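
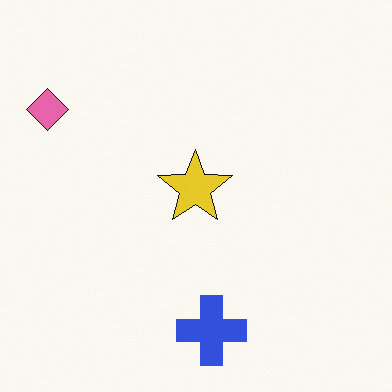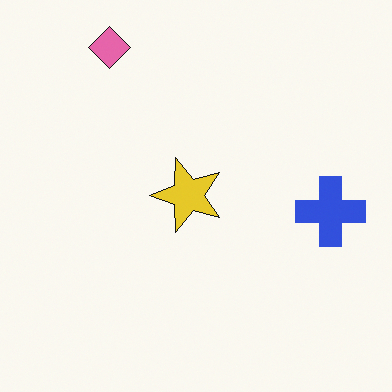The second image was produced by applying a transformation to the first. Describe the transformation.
The transformation is: transposed (reflected across the top-left ↔ bottom-right diagonal).

Shapes have swapped their row and column positions — what was in the top-right is now in the bottom-left — a diagonal reflection.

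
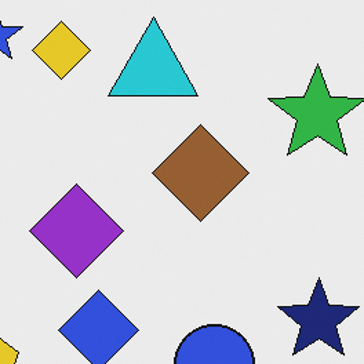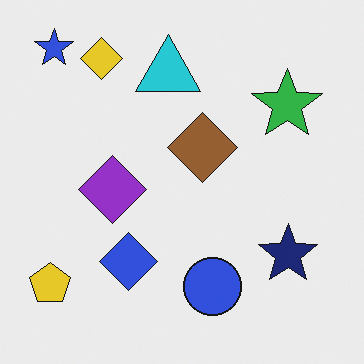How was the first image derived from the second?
Cropped to a modestly smaller region and rescaled.

The visible shapes are larger and the field of view is narrower; shapes near the original edges may be partly or wholly outside the frame — a crop-and-rescale.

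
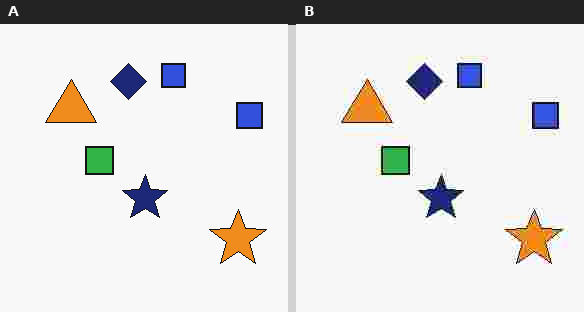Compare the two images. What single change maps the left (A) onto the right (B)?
It was degraded with heavy JPEG compression.

Blocky 8×8 compression artifacts appear around shape edges and the flat background shows ringing — characteristic JPEG degradation.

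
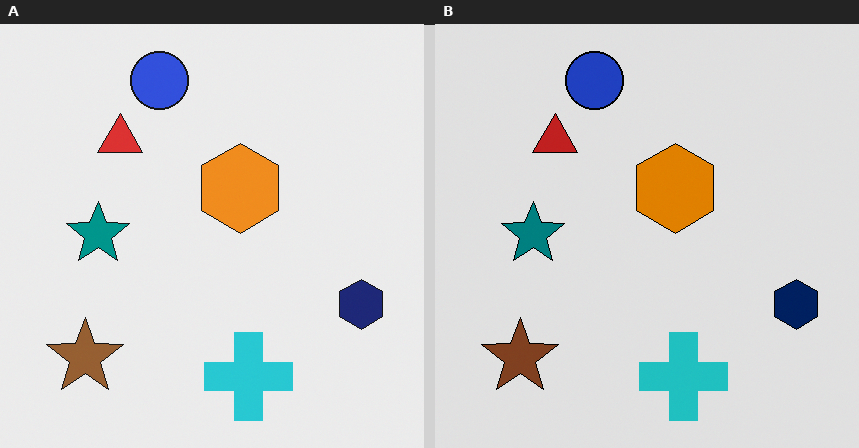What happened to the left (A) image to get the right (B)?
The image was posterized to a reduced palette.

Each flat color has snapped to a coarser quantized level — most visibly, the near-white background has dropped to a flat grey.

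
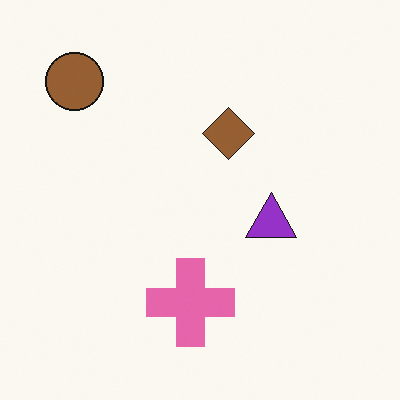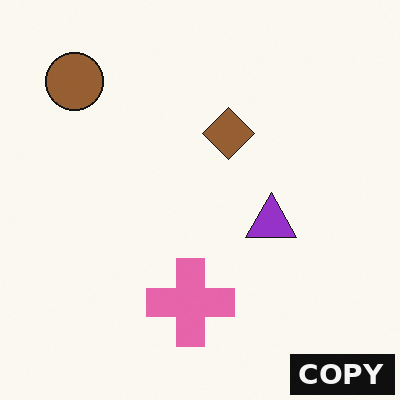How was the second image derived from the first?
It was watermarked with the text "COPY" in the lower-right corner.

A dark label reading "COPY" appears in the lower-right corner.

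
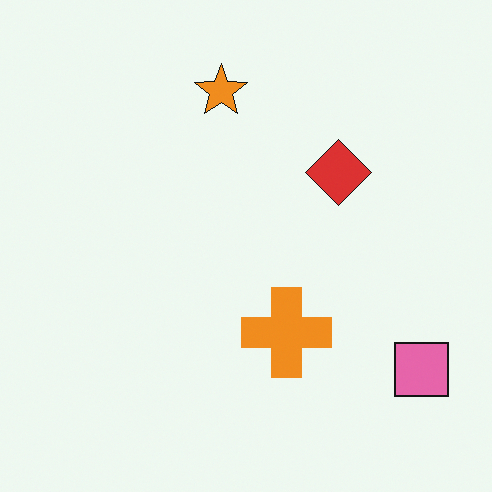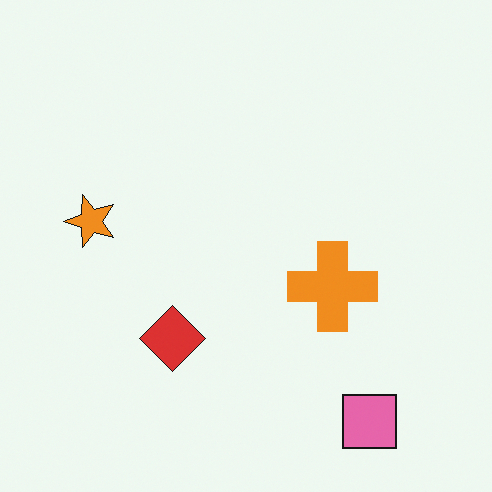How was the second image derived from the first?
It was transposed (reflected across the top-left ↔ bottom-right diagonal).

Shapes have swapped their row and column positions — what was in the top-right is now in the bottom-left — a diagonal reflection.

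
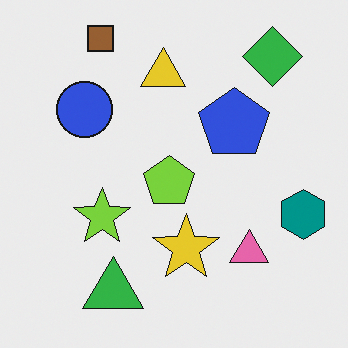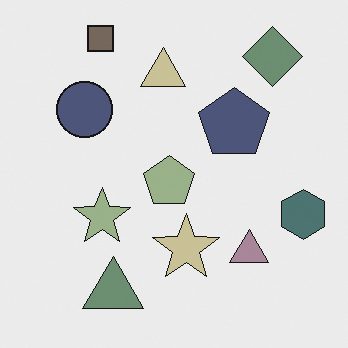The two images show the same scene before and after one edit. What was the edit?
The second image is the first heavily desaturated.

All colors are more muted and greyish — a global saturation change.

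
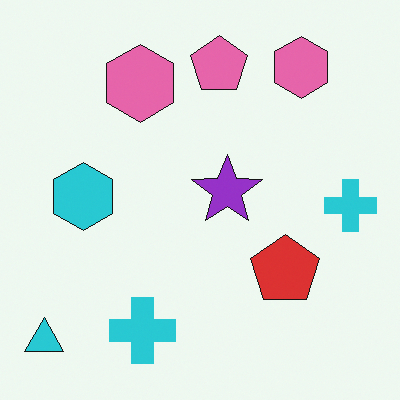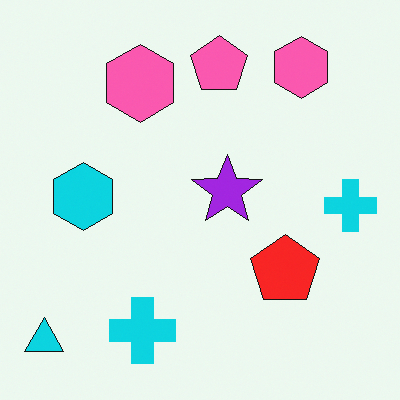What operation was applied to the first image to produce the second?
The image was slightly oversaturated.

All colors are more vivid — a global saturation change.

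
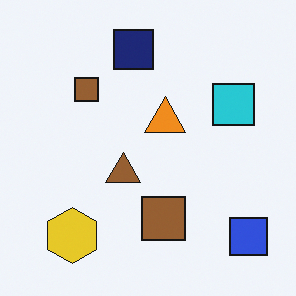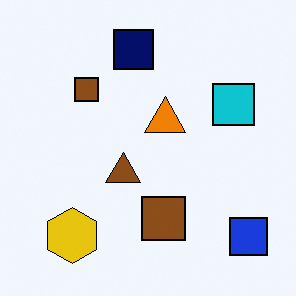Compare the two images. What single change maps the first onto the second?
The image was given slightly increased contrast.

Tones are pushed away from mid-grey across the whole image — a global contrast change.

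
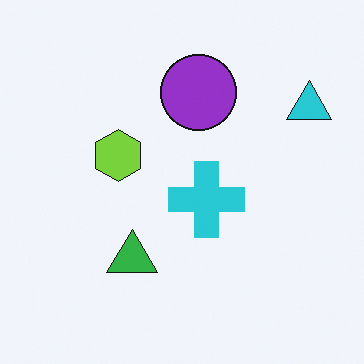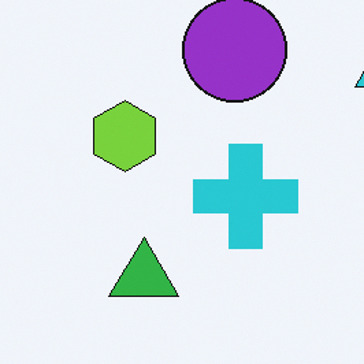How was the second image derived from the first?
It was cropped slightly and scaled back up.

The visible shapes are larger and the field of view is narrower; shapes near the original edges may be partly or wholly outside the frame — a crop-and-rescale.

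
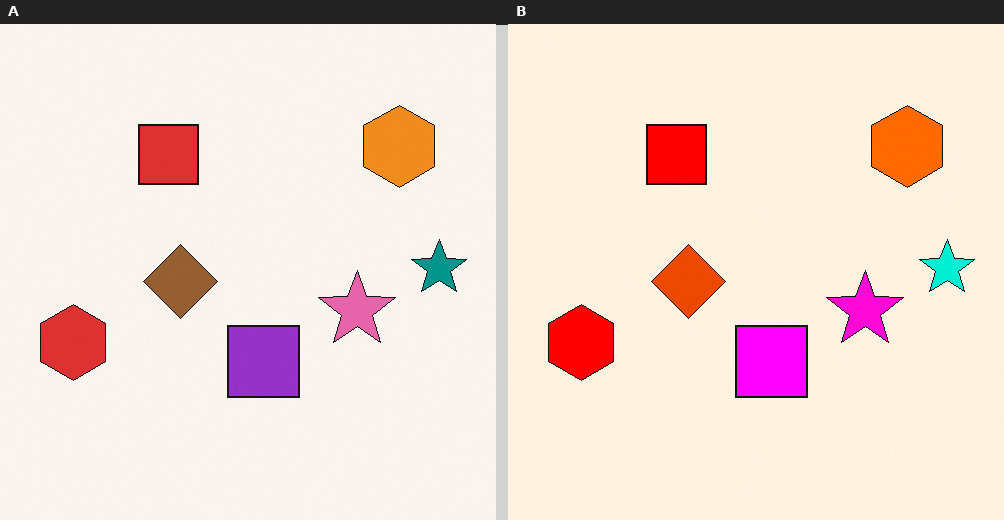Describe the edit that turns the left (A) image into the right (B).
The image was heavily oversaturated.

All colors are more vivid — a global saturation change.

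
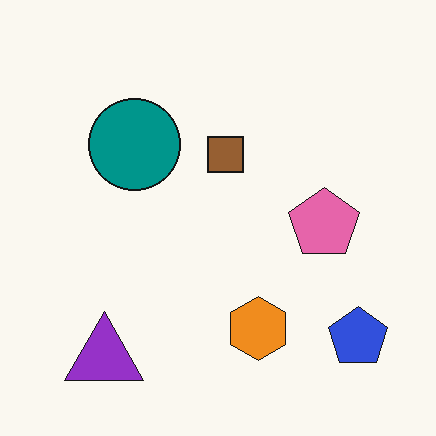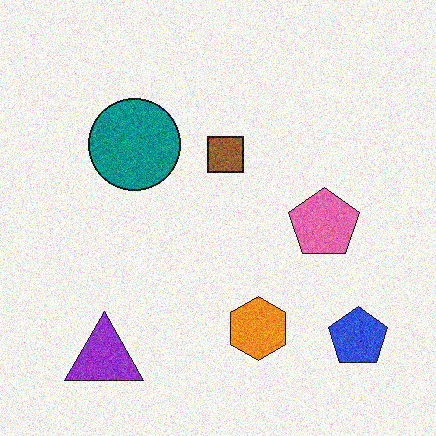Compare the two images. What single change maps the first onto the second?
Degraded with visible gaussian noise.

Random speckle covers the whole image, including the flat background.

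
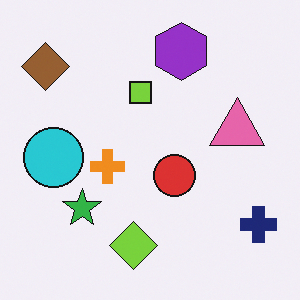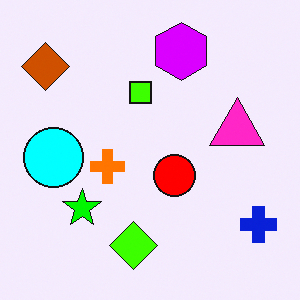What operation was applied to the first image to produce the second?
The second image is the first heavily oversaturated.

All colors are more vivid — a global saturation change.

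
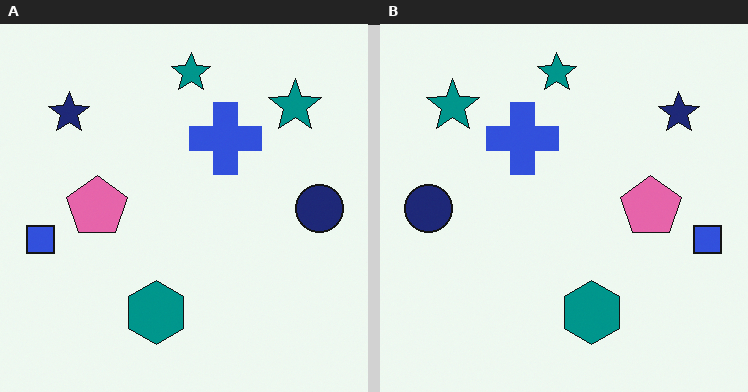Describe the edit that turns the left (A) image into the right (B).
This is the original image flipped horizontally (left ↔ right).

The blue square is in the left of the left (A) image and the right of the right (B) — shapes on opposite sides of the vertical midline have swapped in a mirror flip.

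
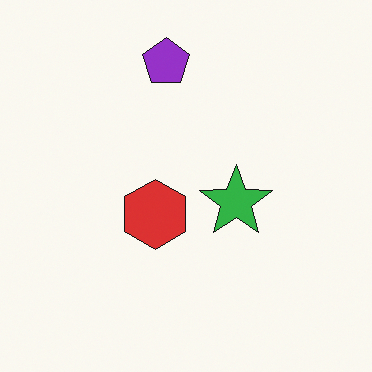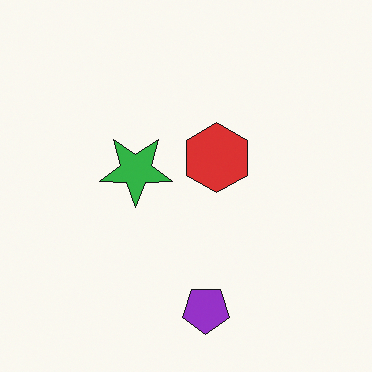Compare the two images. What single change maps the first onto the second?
Rotated 180°.

The purple pentagon sits in the top of the first image and the bottom of the second — consistent with a whole-image 180° rotation.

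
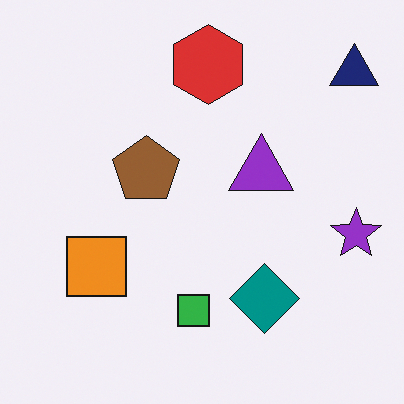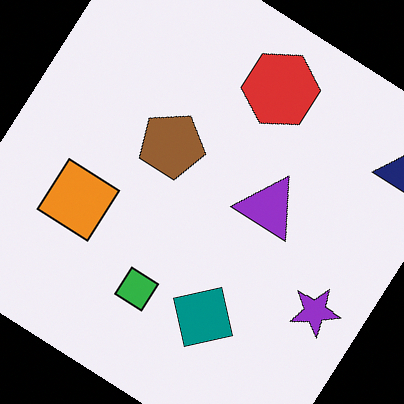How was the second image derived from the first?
The transformation is: rotated clockwise by a large amount — several tens of degrees.

Every shape is tilted by the same angle and the image corners show triangular fill wedges — a whole-image rotation by a non-right angle.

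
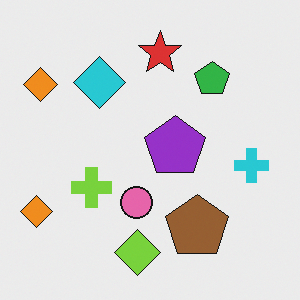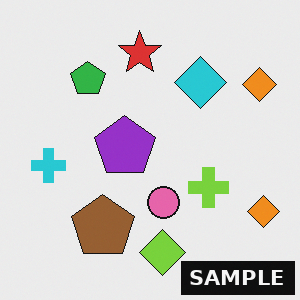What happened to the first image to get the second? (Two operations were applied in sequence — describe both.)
Flipped horizontally (left ↔ right), then watermarked with the text "SAMPLE" in the lower-right corner.

The cyan cross is in the right of the first image and the left of the second — shapes on opposite sides of the vertical midline have swapped in a mirror flip. A dark label reading "SAMPLE" appears in the lower-right corner.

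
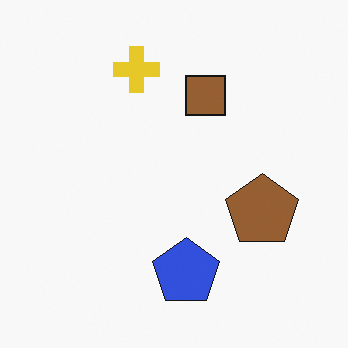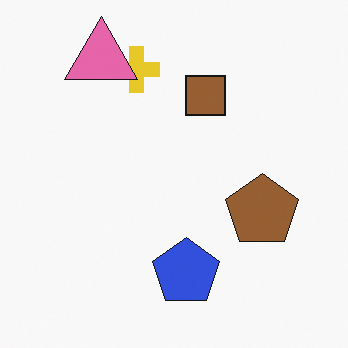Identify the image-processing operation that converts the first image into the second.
The second image is the first overlaid with an additional pink triangle.

A pink triangle appears in the second image that is absent from the first.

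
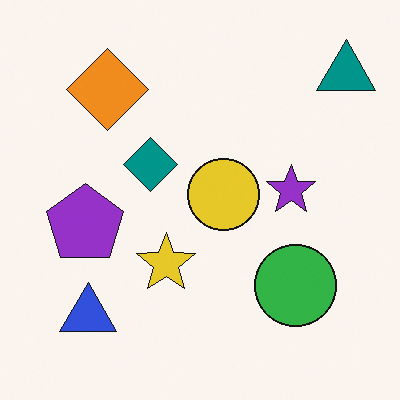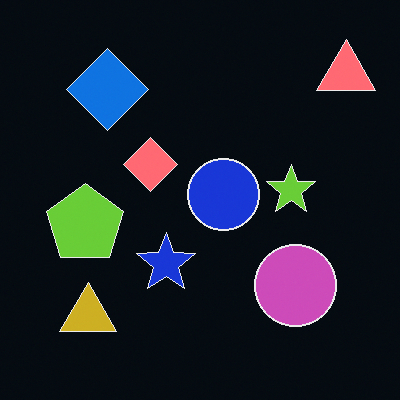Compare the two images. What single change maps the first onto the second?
The image was color-inverted (negative).

The light background has become dark and every shape's color is its complement — a photographic negative.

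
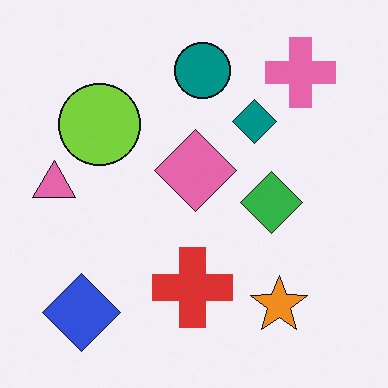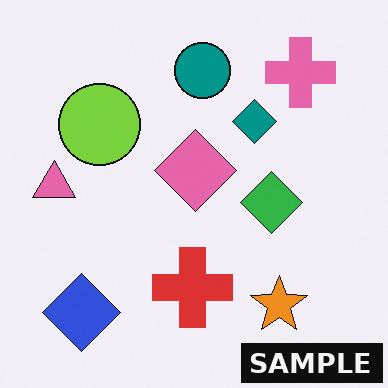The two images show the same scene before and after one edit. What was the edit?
The second image is the first watermarked with the text "SAMPLE" in the lower-right corner.

A dark label reading "SAMPLE" appears in the lower-right corner.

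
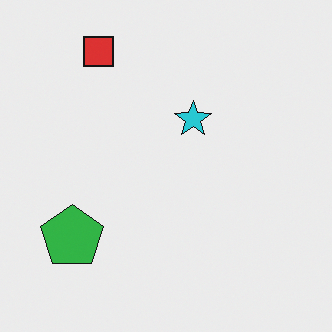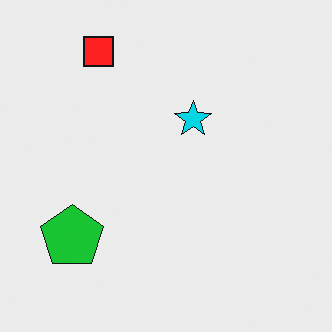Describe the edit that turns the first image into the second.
Slightly oversaturated.

All colors are more vivid — a global saturation change.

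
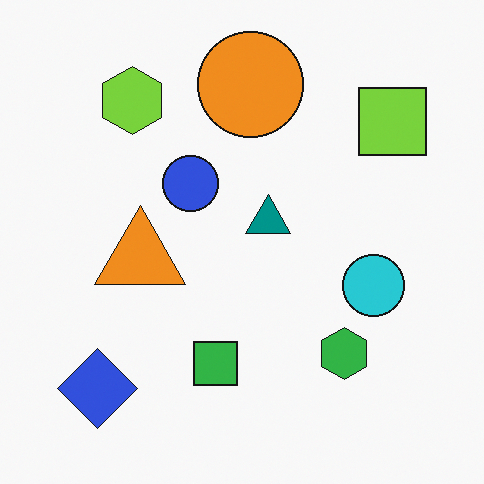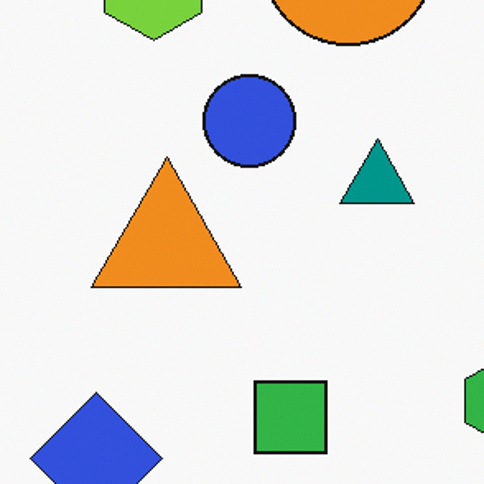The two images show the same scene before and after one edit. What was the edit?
The second image is the first cropped to a noticeably smaller region and rescaled.

The visible shapes are larger and the field of view is narrower; shapes near the original edges may be partly or wholly outside the frame — a crop-and-rescale.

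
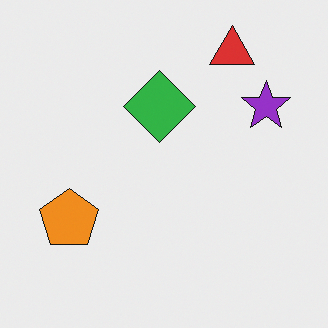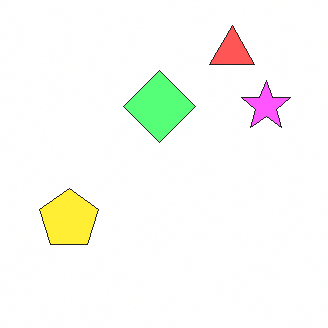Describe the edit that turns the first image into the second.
The transformation is: substantially brightened.

Every pixel — background and shapes alike — is uniformly brightened.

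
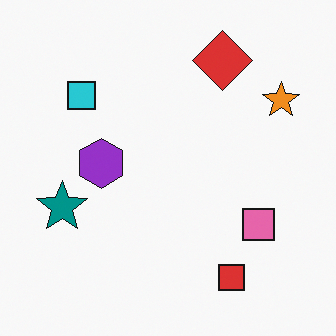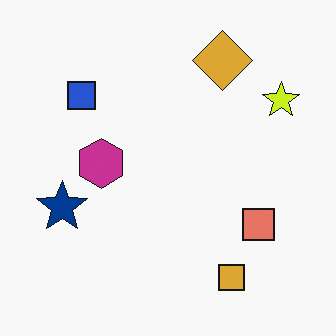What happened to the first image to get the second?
The image was hue-shifted by a small amount.

Every shape's color has rotated by the same amount around the hue wheel — a uniform hue shift.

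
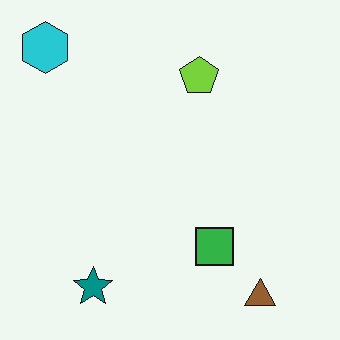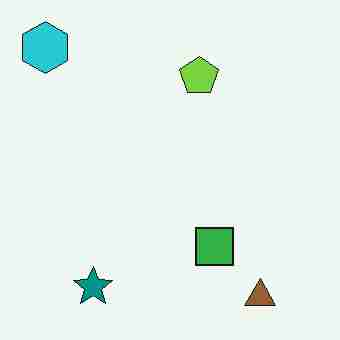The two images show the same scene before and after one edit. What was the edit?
Heavily JPEG-compressed with obvious blocking artifacts.

Blocky 8×8 compression artifacts appear around shape edges and the flat background shows ringing — characteristic JPEG degradation.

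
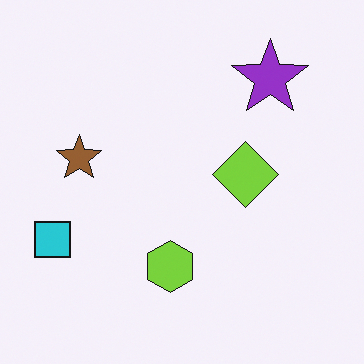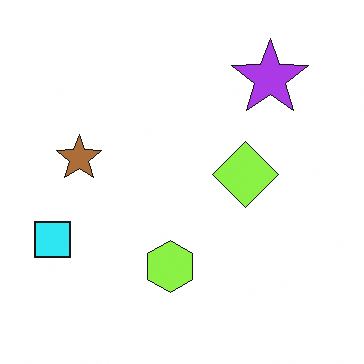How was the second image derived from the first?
The image was slightly brightened.

Every pixel — background and shapes alike — is uniformly brightened.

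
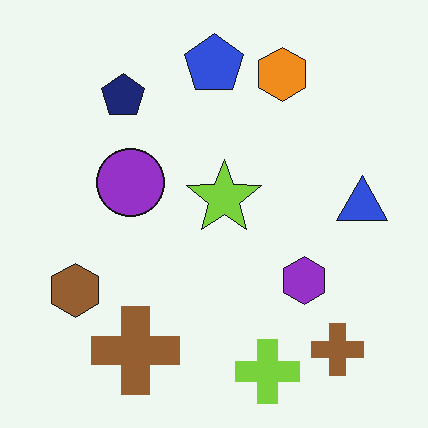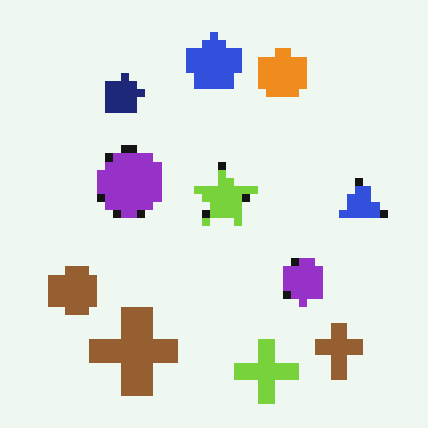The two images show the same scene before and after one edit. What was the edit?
The image was pixelated into visible square blocks.

Shapes are reduced to large square blocks; fine edges and outlines are lost — a downscale-then-upscale (mosaic) effect.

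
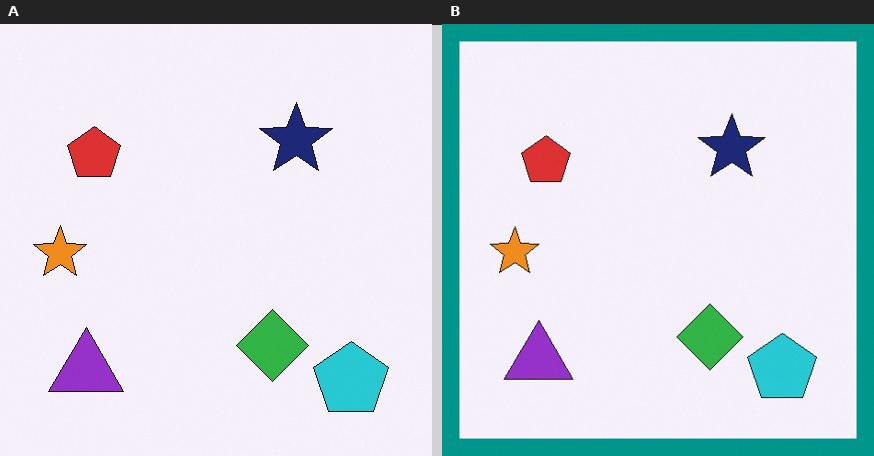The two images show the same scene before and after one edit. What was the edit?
The right (B) image is the left (A) framed with a teal border.

A solid teal frame runs around the edge of the right (B) image, with the content slightly shrunk inside it.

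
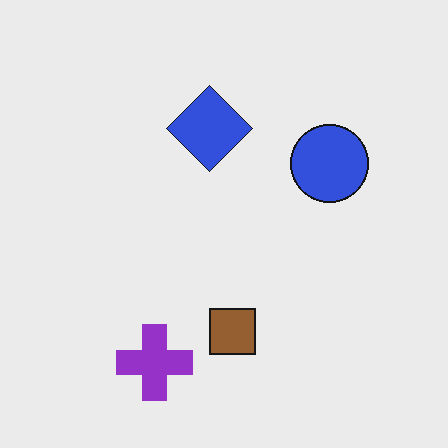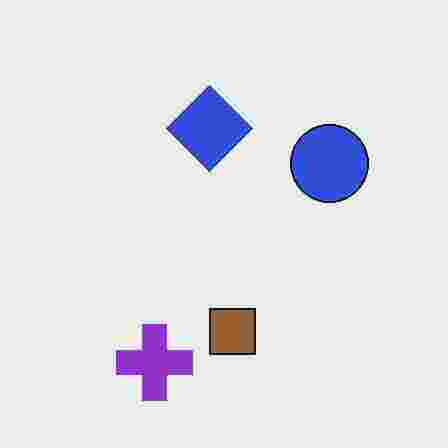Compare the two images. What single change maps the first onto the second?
Heavily JPEG-compressed with obvious blocking artifacts.

Blocky 8×8 compression artifacts appear around shape edges and the flat background shows ringing — characteristic JPEG degradation.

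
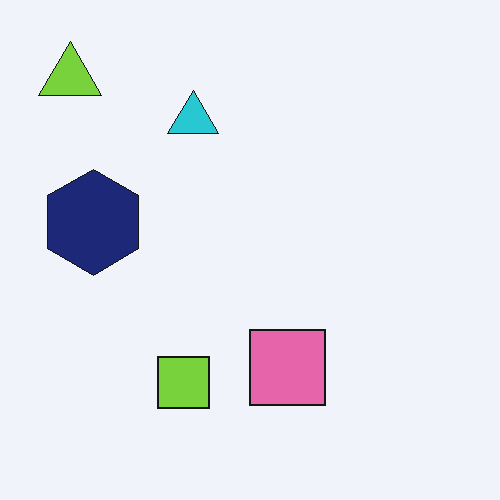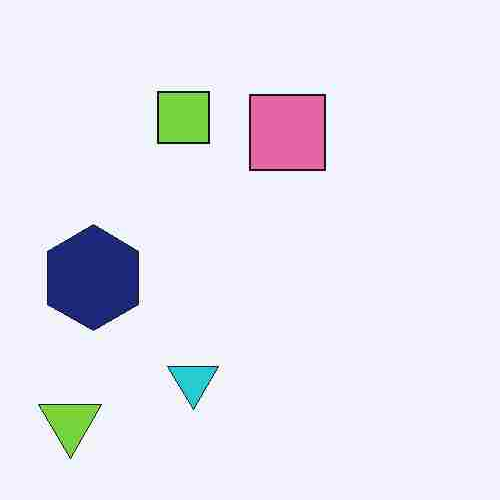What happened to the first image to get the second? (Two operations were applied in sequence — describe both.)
It was heavily JPEG-compressed with obvious blocking artifacts, then flipped vertically (top ↔ bottom).

Blocky 8×8 compression artifacts appear around shape edges and the flat background shows ringing — characteristic JPEG degradation. The lime triangle is in the top-left of the first image and the bottom-left of the second — shapes on opposite sides of the horizontal midline have swapped in a mirror flip.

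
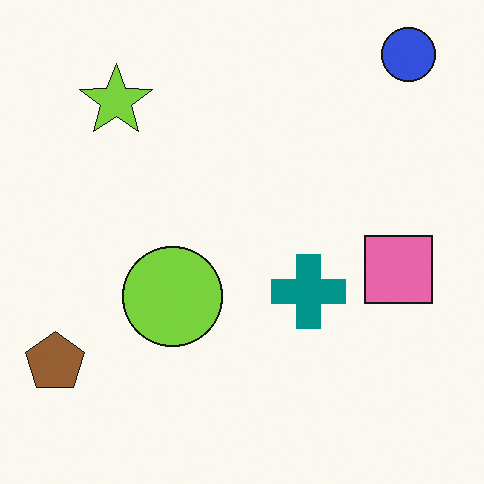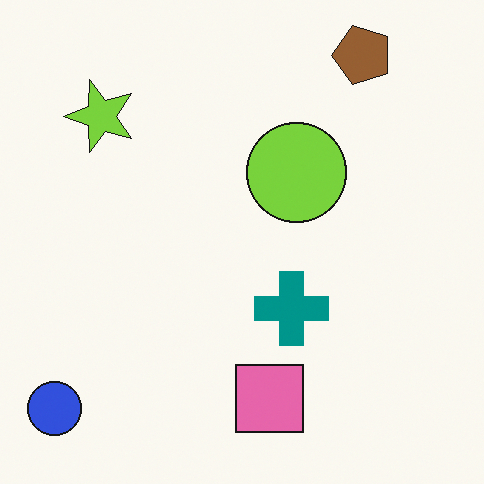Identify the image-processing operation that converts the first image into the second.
This is the original image transposed (reflected across the top-left ↔ bottom-right diagonal).

Shapes have swapped their row and column positions — what was in the top-right is now in the bottom-left — a diagonal reflection.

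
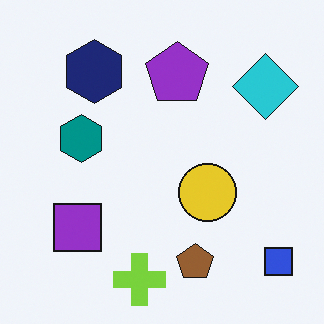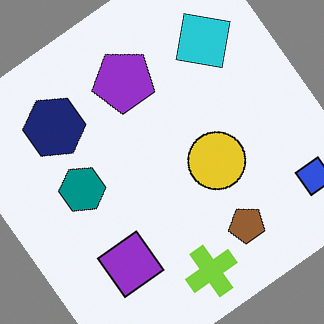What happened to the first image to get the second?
The second image is the first rotated counter-clockwise by a large amount — several tens of degrees.

Every shape is tilted by the same angle and the image corners show triangular fill wedges — a whole-image rotation by a non-right angle.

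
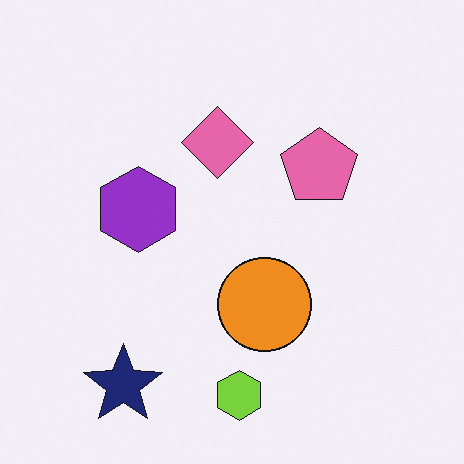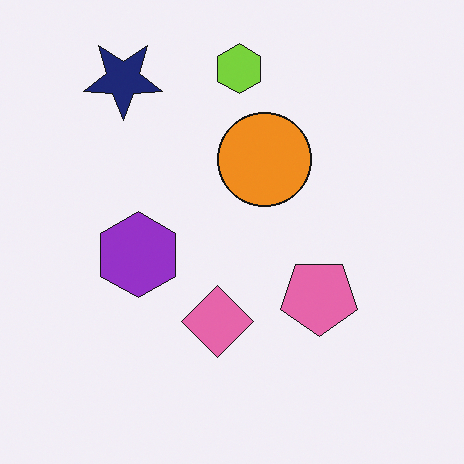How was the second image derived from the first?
Flipped vertically (top ↔ bottom).

The lime hexagon is in the bottom of the first image and the top of the second — shapes on opposite sides of the horizontal midline have swapped in a mirror flip.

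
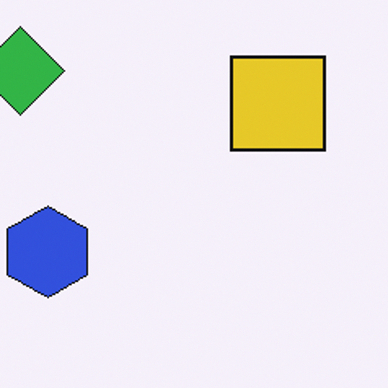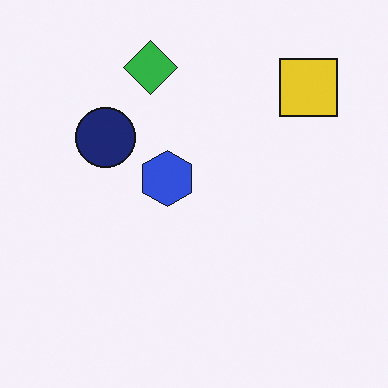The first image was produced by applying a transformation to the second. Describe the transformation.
It was cropped to a noticeably smaller region and rescaled.

The visible shapes are larger and the field of view is narrower; shapes near the original edges may be partly or wholly outside the frame — a crop-and-rescale.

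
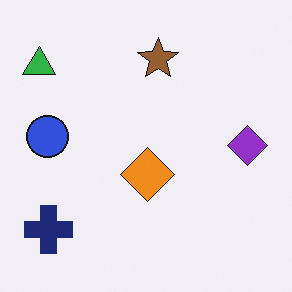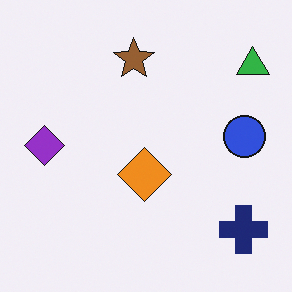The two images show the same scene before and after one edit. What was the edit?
Flipped horizontally (left ↔ right).

The green triangle is in the top-left of the first image and the top-right of the second — shapes on opposite sides of the vertical midline have swapped in a mirror flip.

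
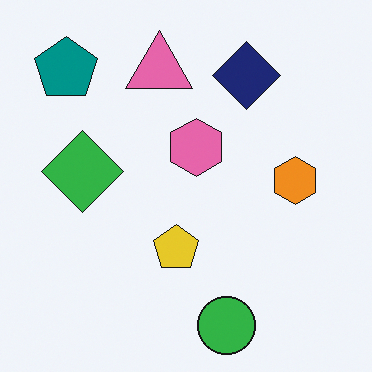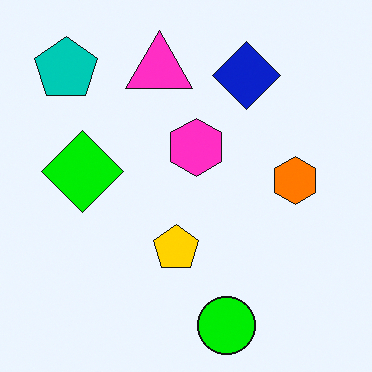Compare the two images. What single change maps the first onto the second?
Heavily oversaturated.

All colors are more vivid — a global saturation change.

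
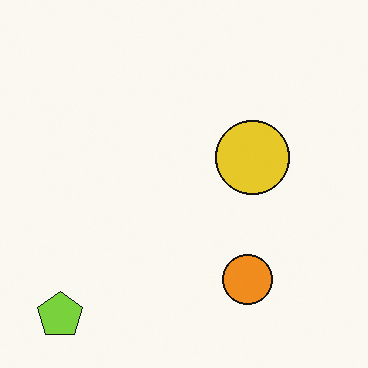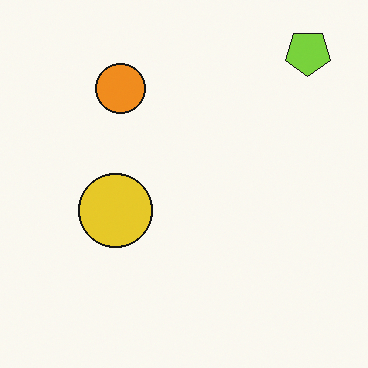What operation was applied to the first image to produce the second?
This is the original image rotated 180°.

The lime pentagon sits in the bottom-left of the first image and the top-right of the second — consistent with a whole-image 180° rotation.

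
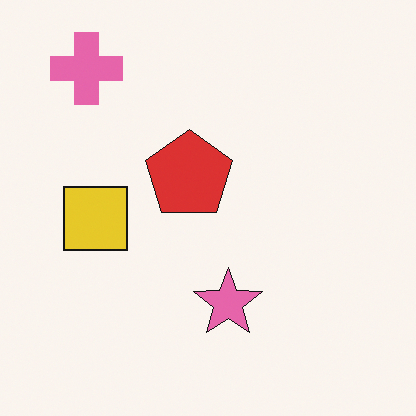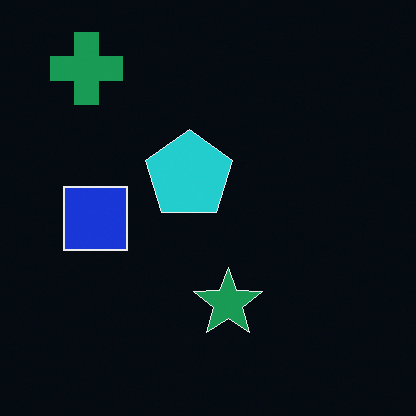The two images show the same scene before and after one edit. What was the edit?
Color-inverted (negative).

The light background has become dark and every shape's color is its complement — a photographic negative.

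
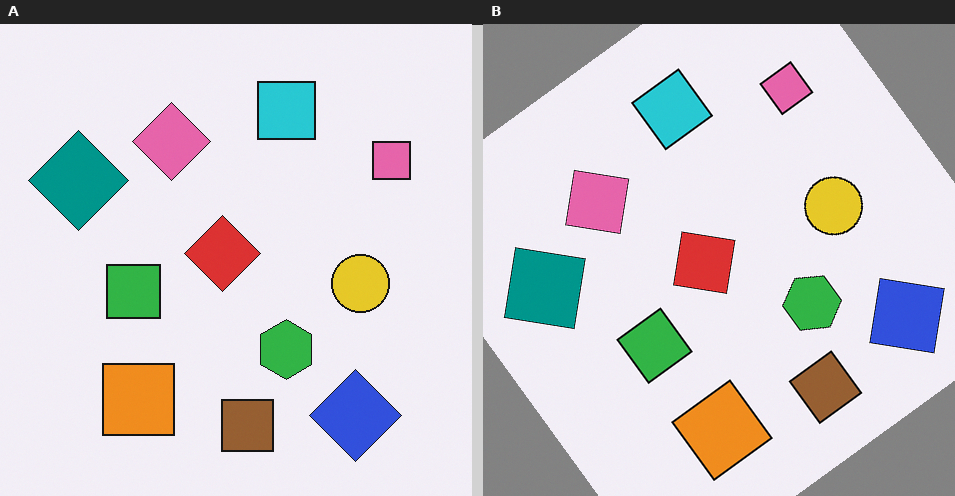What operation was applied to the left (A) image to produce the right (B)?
The right (B) image is the left (A) rotated counter-clockwise by a large amount — several tens of degrees.

Every shape is tilted by the same angle and the image corners show triangular fill wedges — a whole-image rotation by a non-right angle.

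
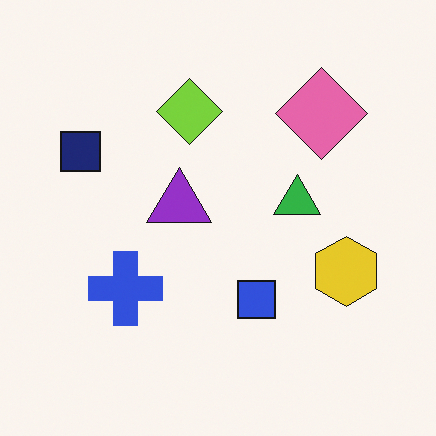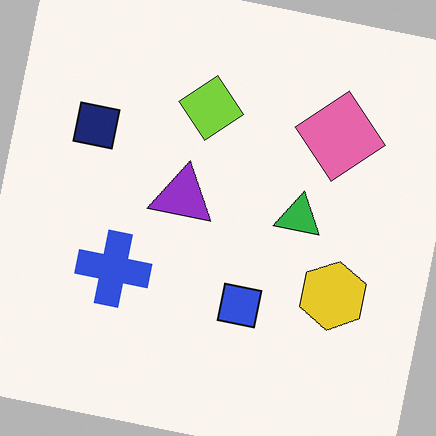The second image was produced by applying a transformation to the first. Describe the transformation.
The second image is the first rotated clockwise by a slight angle.

Every shape is tilted by the same angle and the image corners show triangular fill wedges — a whole-image rotation by a non-right angle.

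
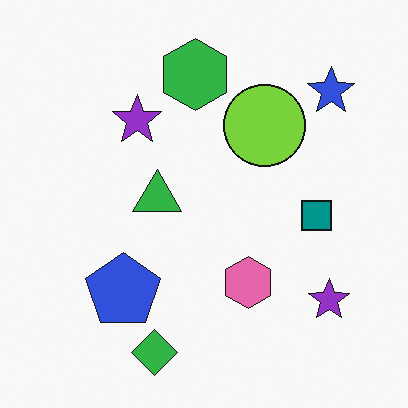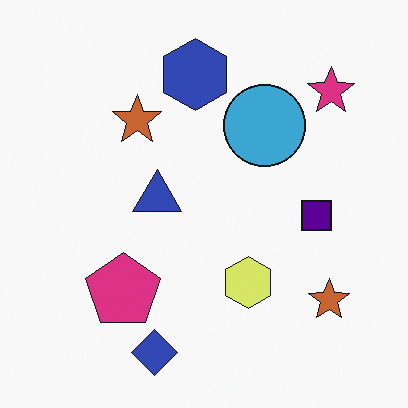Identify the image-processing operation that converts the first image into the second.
The second image is the first hue-shifted noticeably.

Every shape's color has rotated by the same amount around the hue wheel — a uniform hue shift.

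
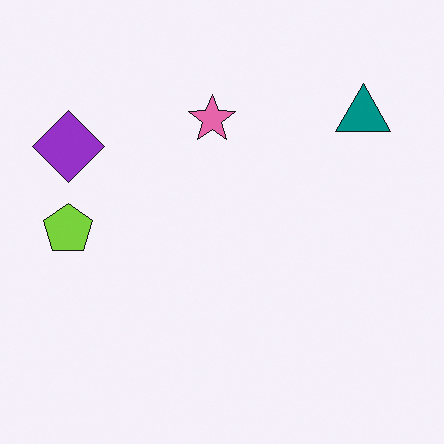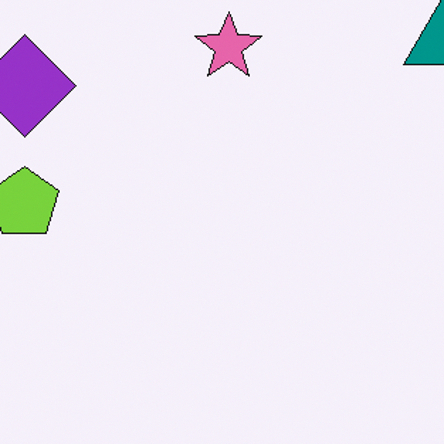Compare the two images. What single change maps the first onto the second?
It was cropped to a modestly smaller region and rescaled.

The visible shapes are larger and the field of view is narrower; shapes near the original edges may be partly or wholly outside the frame — a crop-and-rescale.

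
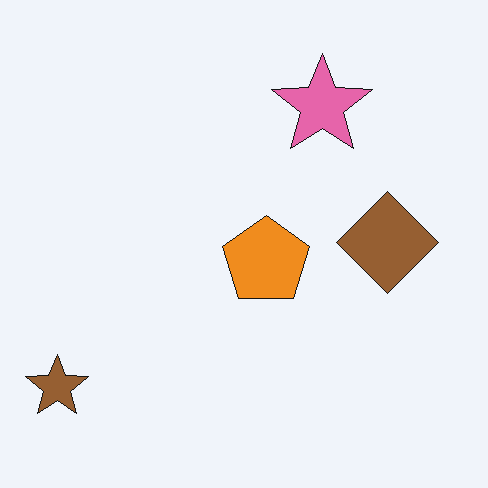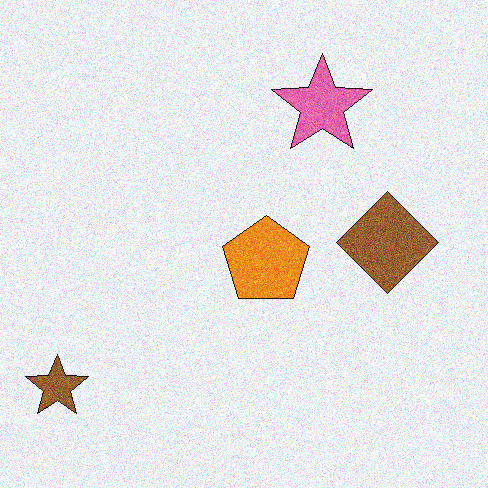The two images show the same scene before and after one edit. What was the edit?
It was degraded with visible gaussian noise.

Random speckle covers the whole image, including the flat background.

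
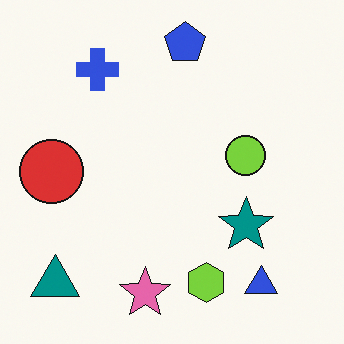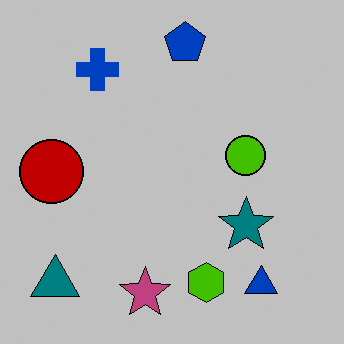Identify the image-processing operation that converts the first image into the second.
The transformation is: aggressively posterized.

Each flat color has snapped to a coarser quantized level — most visibly, the near-white background has dropped to a flat grey.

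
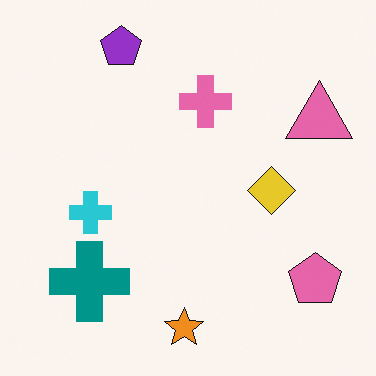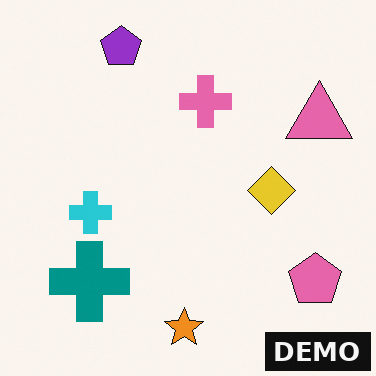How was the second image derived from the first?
This is the original image watermarked with the text "DEMO" in the lower-right corner.

A dark label reading "DEMO" appears in the lower-right corner.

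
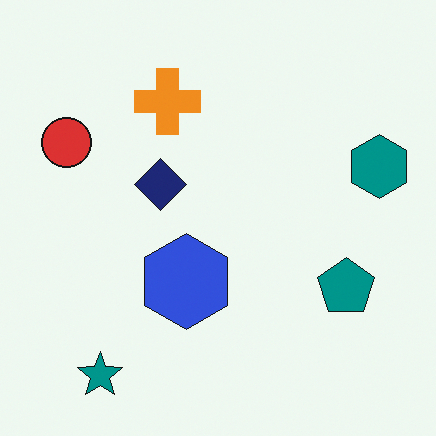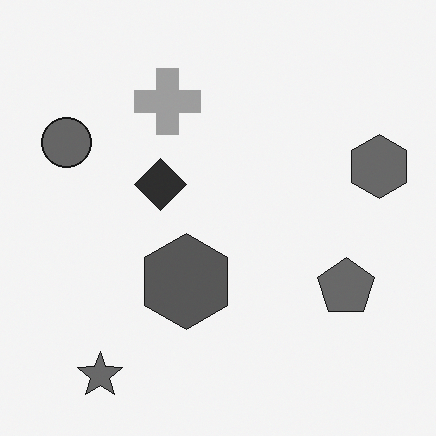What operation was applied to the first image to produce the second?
The second image is the first converted to grayscale.

All color is removed — every shape is now a shade of grey.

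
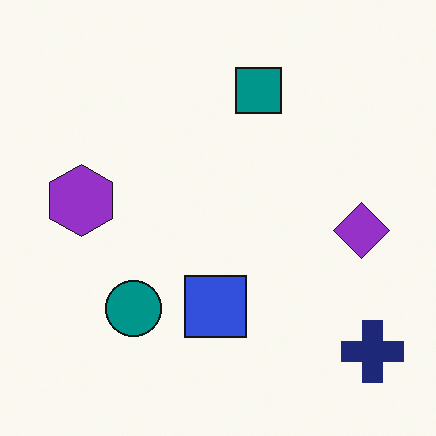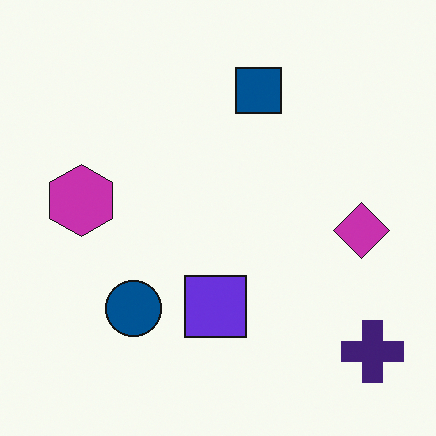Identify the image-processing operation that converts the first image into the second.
The image was hue-shifted by a small amount.

Every shape's color has rotated by the same amount around the hue wheel — a uniform hue shift.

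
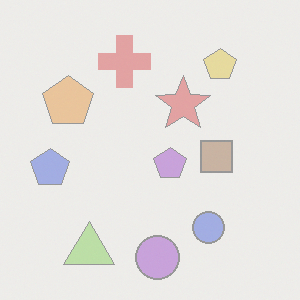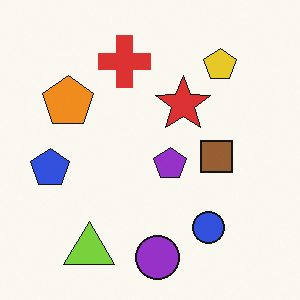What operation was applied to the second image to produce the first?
The transformation is: washed out (contrast reduced).

Tones are pushed toward mid-grey across the whole image — a global contrast change.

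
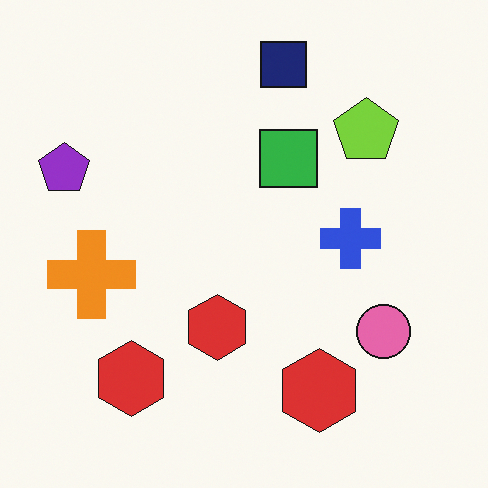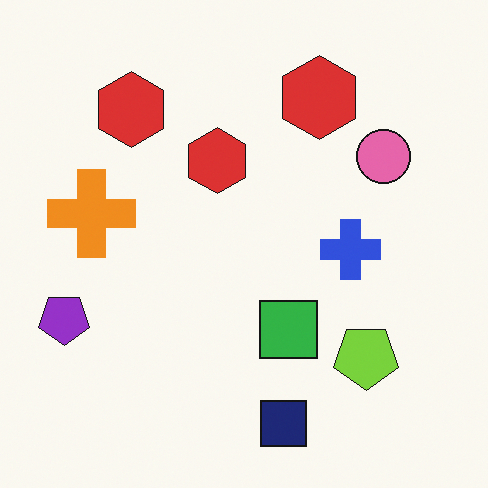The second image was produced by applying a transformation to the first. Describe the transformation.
Flipped vertically (top ↔ bottom).

The navy square is in the top of the first image and the bottom of the second — shapes on opposite sides of the horizontal midline have swapped in a mirror flip.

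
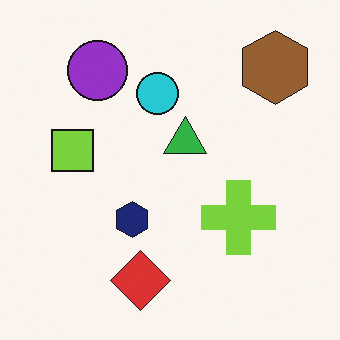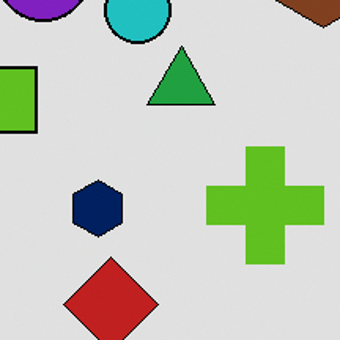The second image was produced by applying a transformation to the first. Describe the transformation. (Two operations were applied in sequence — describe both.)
The second image is the first moderately posterized, then cropped slightly and scaled back up.

Each flat color has snapped to a coarser quantized level — most visibly, the near-white background has dropped to a flat grey. The visible shapes are larger and the field of view is narrower; shapes near the original edges may be partly or wholly outside the frame — a crop-and-rescale.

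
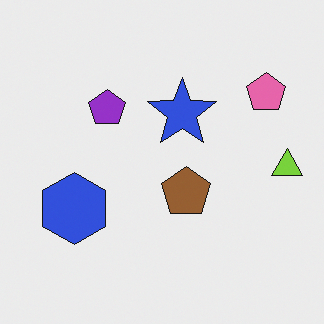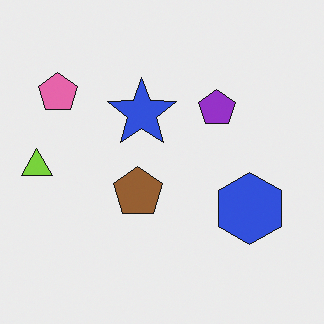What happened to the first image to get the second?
The image was flipped horizontally (left ↔ right).

The lime triangle is in the right of the first image and the left of the second — shapes on opposite sides of the vertical midline have swapped in a mirror flip.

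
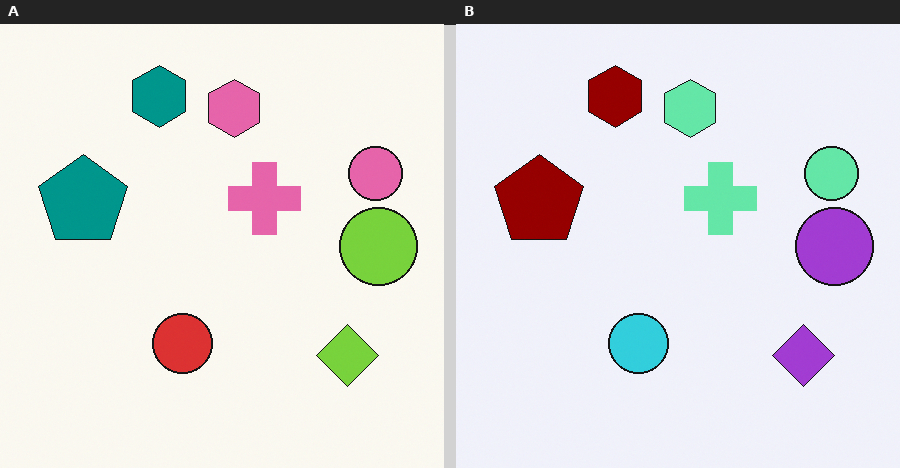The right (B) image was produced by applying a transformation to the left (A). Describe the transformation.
This is the original image hue-shifted through roughly half the color wheel.

Every shape's color has rotated by the same amount around the hue wheel — a uniform hue shift.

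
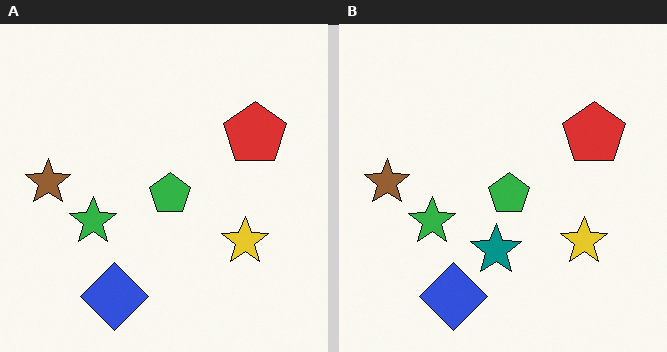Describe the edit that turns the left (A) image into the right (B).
Overlaid with an additional teal star.

A teal star appears in the right (B) image that is absent from the left (A).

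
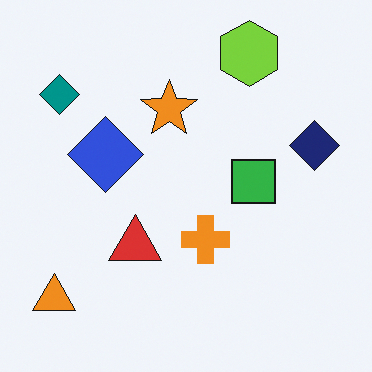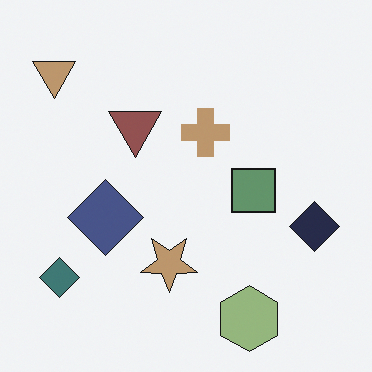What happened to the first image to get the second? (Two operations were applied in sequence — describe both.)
Heavily desaturated, then flipped vertically (top ↔ bottom).

All colors are more muted and greyish — a global saturation change. The lime hexagon is in the top-right of the first image and the bottom-right of the second — shapes on opposite sides of the horizontal midline have swapped in a mirror flip.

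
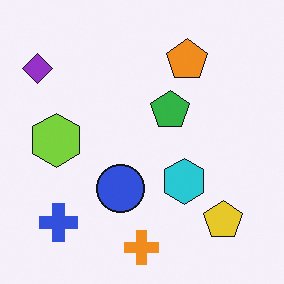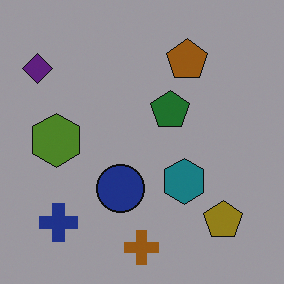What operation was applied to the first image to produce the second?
The transformation is: substantially darkened.

Every pixel — background and shapes alike — is uniformly darkened.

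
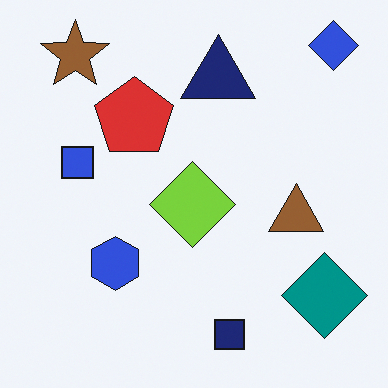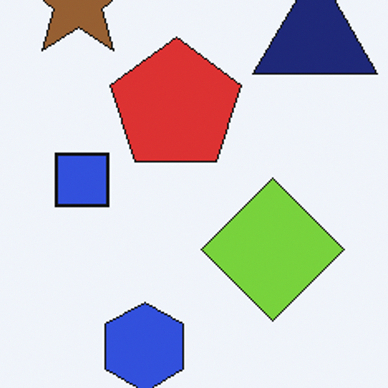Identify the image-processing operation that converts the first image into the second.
It was cropped tightly and scaled back up.

The visible shapes are larger and the field of view is narrower; shapes near the original edges may be partly or wholly outside the frame — a crop-and-rescale.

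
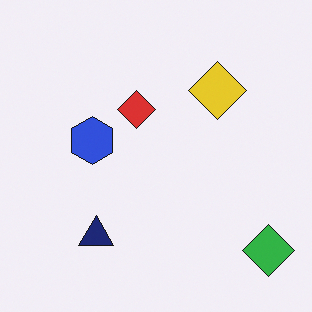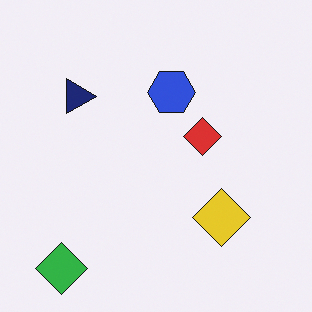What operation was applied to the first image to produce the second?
It was rotated 90° clockwise.

The green diamond sits in the bottom-right of the first image and the bottom-left of the second — consistent with a whole-image 90° clockwise rotation.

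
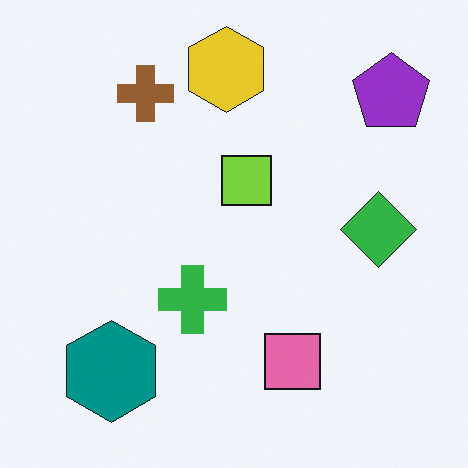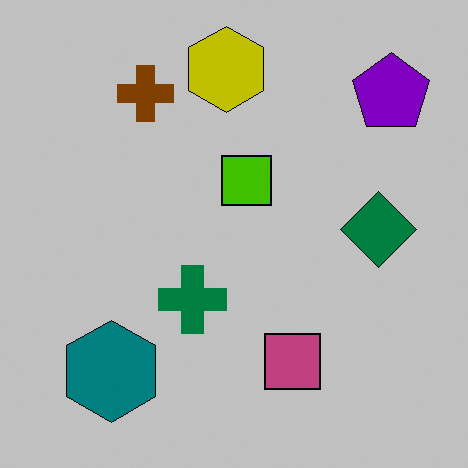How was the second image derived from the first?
It was aggressively posterized.

Each flat color has snapped to a coarser quantized level — most visibly, the near-white background has dropped to a flat grey.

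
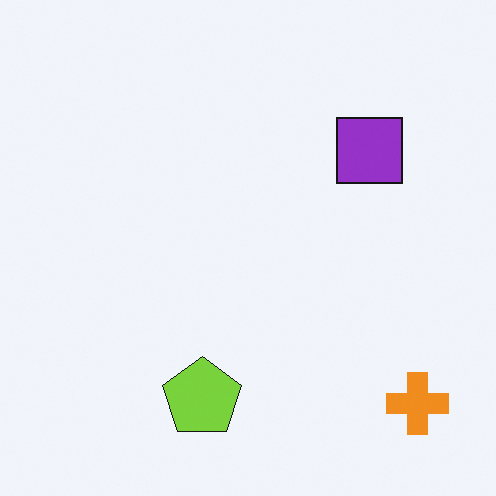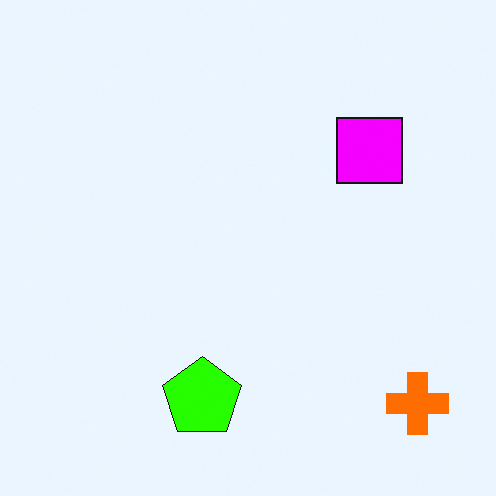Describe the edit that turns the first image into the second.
This is the original image made much more vivid (saturation change).

All colors are more vivid — a global saturation change.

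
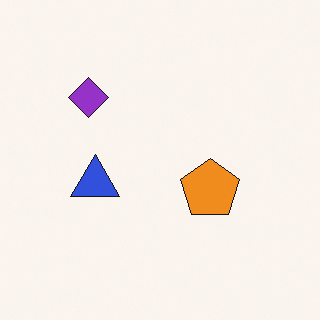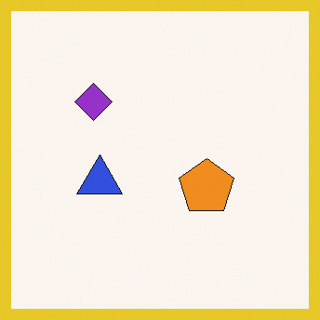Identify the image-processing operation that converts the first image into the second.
It was framed with a yellow border.

A solid yellow frame runs around the edge of the second image, with the content slightly shrunk inside it.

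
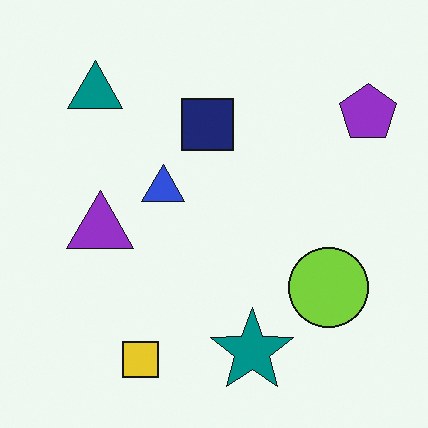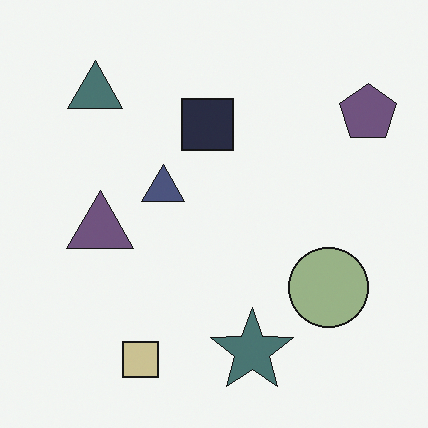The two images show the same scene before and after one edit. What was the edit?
This is the original image heavily desaturated.

All colors are more muted and greyish — a global saturation change.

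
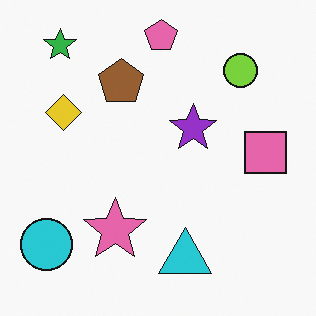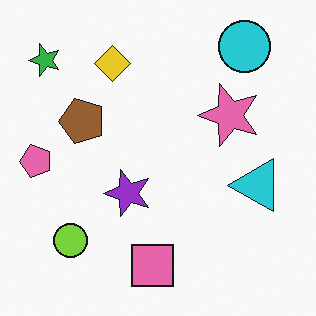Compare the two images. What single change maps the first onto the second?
It was transposed (reflected across the top-left ↔ bottom-right diagonal).

Shapes have swapped their row and column positions — what was in the top-right is now in the bottom-left — a diagonal reflection.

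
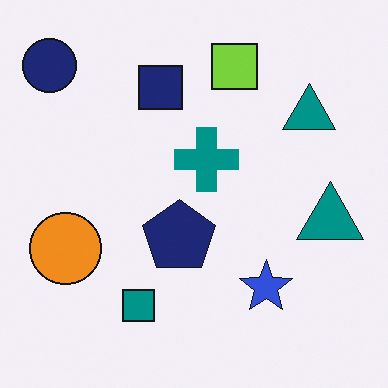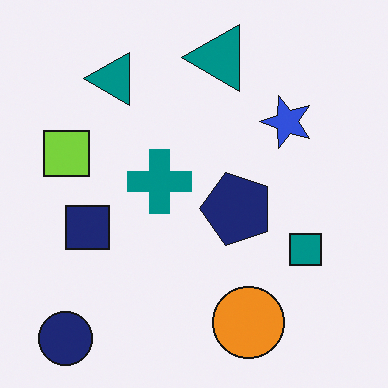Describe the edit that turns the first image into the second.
It was rotated 90° counter-clockwise.

The navy circle sits in the top-left of the first image and the bottom-left of the second — consistent with a whole-image 90° counter-clockwise rotation.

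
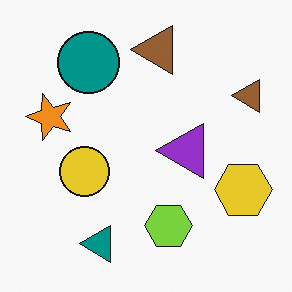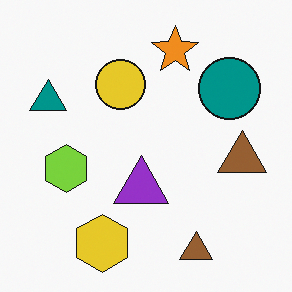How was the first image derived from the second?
The transformation is: rotated 90° counter-clockwise.

The teal triangle sits in the left of the second image and the bottom of the first — consistent with a whole-image 90° counter-clockwise rotation.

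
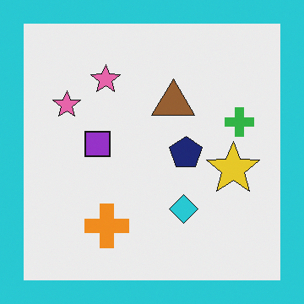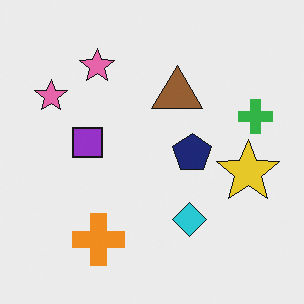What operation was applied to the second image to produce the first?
Framed with a cyan border.

A solid cyan frame runs around the edge of the first image, with the content slightly shrunk inside it.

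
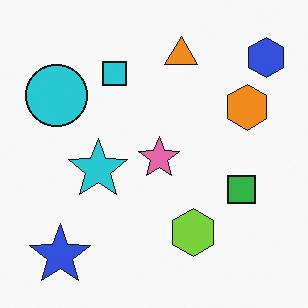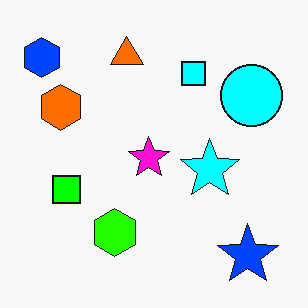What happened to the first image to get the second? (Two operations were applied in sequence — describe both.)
The image was flipped horizontally (left ↔ right), then heavily oversaturated.

The blue hexagon is in the top-right of the first image and the top-left of the second — shapes on opposite sides of the vertical midline have swapped in a mirror flip. All colors are more vivid — a global saturation change.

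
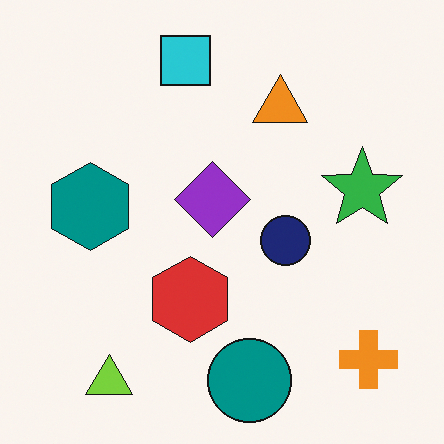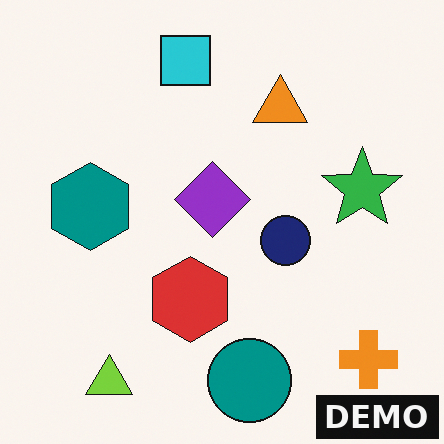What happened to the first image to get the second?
Watermarked with the text "DEMO" in the lower-right corner.

A dark label reading "DEMO" appears in the lower-right corner.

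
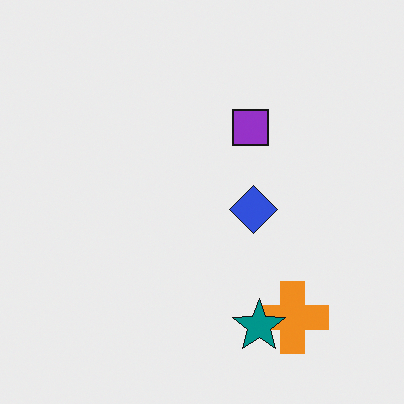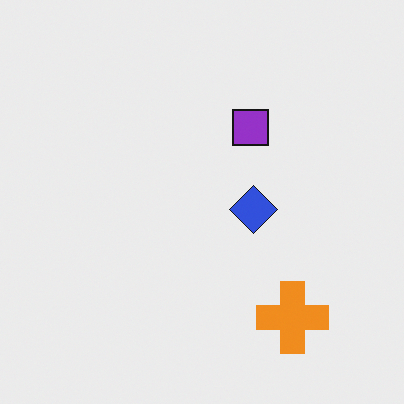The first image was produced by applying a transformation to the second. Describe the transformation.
Overlaid with an additional teal star.

A teal star appears in the first image that is absent from the second.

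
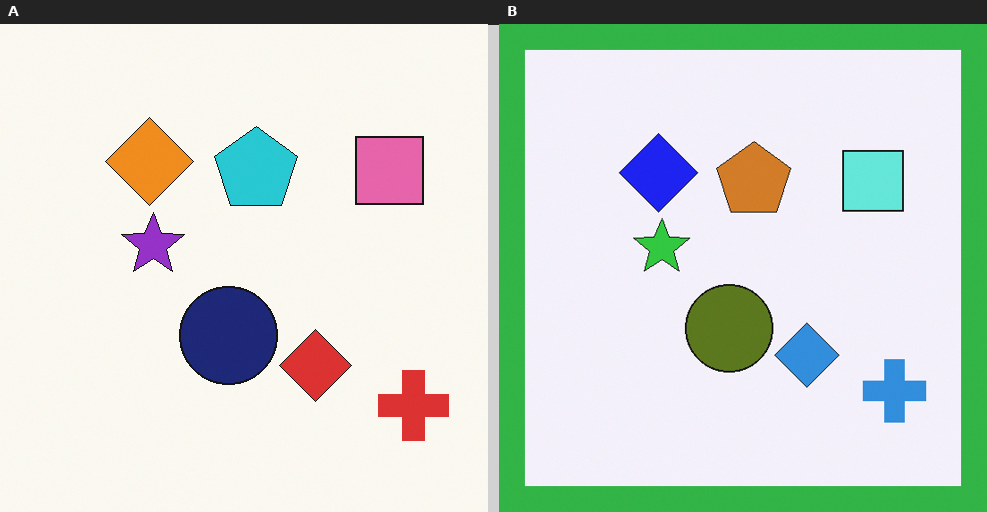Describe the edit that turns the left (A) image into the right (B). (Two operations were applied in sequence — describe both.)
The right (B) image is the left (A) hue-shifted through roughly half the color wheel, then framed with a green border.

Every shape's color has rotated by the same amount around the hue wheel — a uniform hue shift. A solid green frame runs around the edge of the right (B) image, with the content slightly shrunk inside it.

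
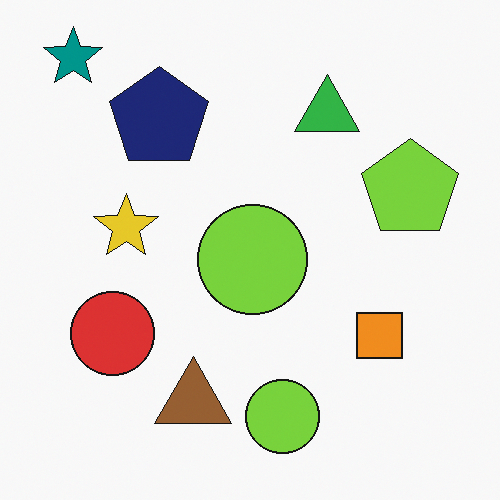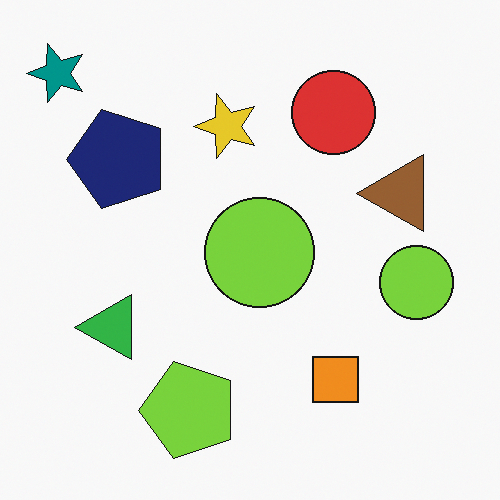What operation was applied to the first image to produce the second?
The transformation is: transposed (reflected across the top-left ↔ bottom-right diagonal).

Shapes have swapped their row and column positions — what was in the top-right is now in the bottom-left — a diagonal reflection.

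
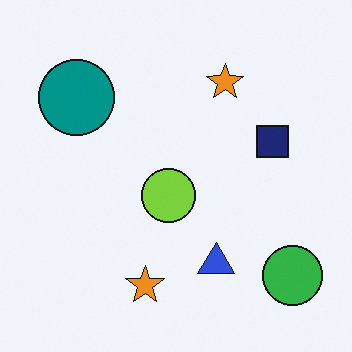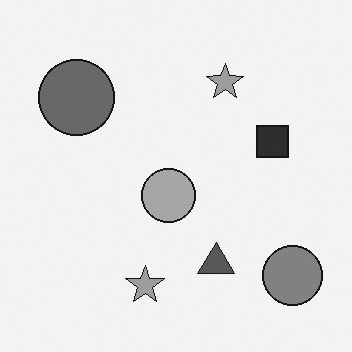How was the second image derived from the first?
The image was converted to grayscale.

All color is removed — every shape is now a shade of grey.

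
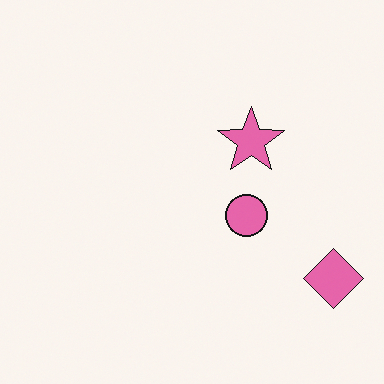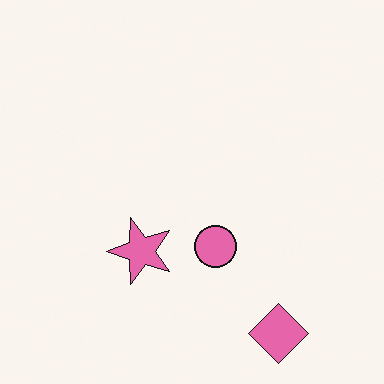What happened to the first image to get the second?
The image was transposed (reflected across the top-left ↔ bottom-right diagonal).

Shapes have swapped their row and column positions — what was in the top-right is now in the bottom-left — a diagonal reflection.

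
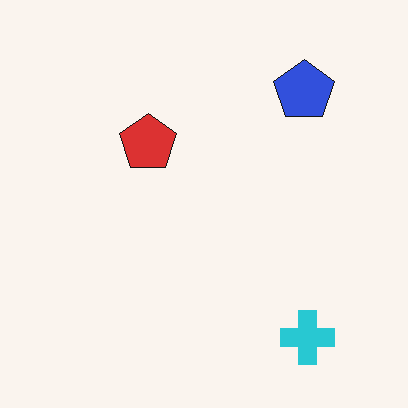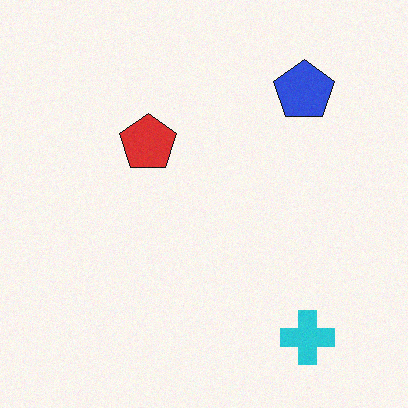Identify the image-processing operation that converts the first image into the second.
The second image is the first degraded with a light layer of grain.

Random speckle covers the whole image, including the flat background.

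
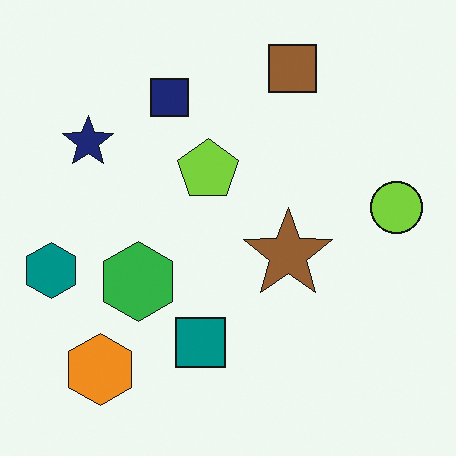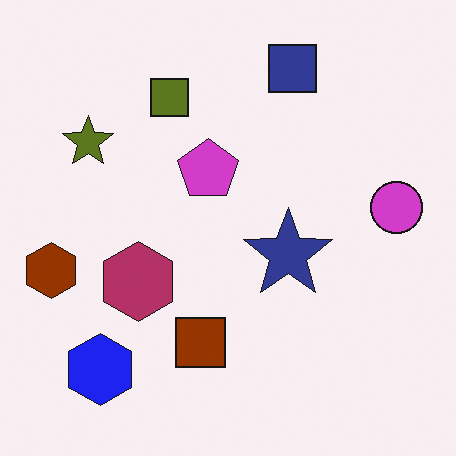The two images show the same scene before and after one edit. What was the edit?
Hue-shifted by a large amount.

Every shape's color has rotated by the same amount around the hue wheel — a uniform hue shift.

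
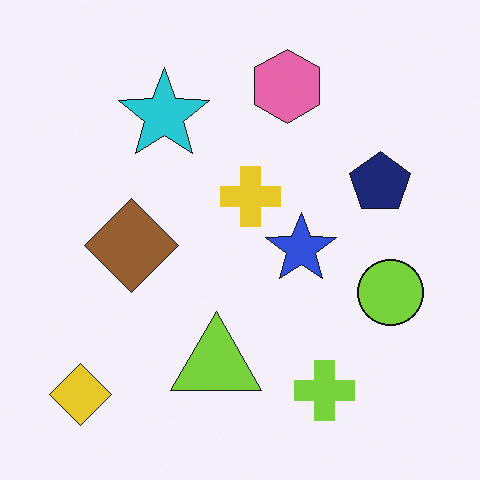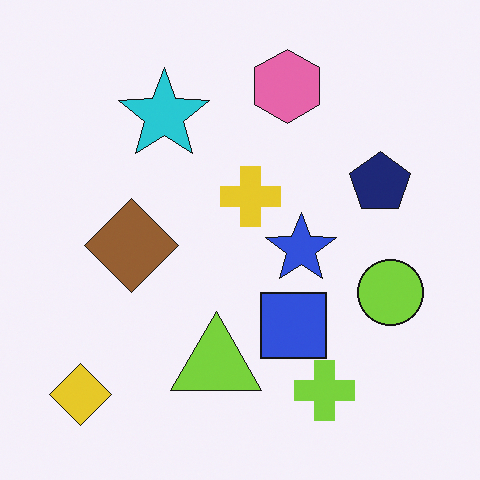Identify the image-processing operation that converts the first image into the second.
It was overlaid with an additional blue square.

A blue square appears in the second image that is absent from the first.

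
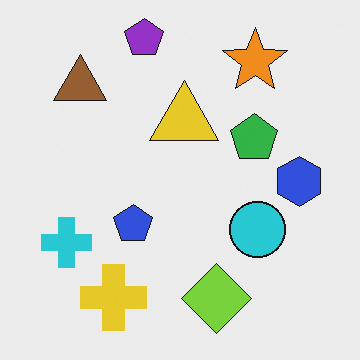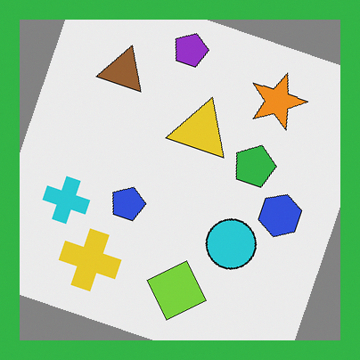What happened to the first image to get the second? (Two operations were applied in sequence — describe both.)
The image was rotated clockwise by a clearly visible amount, then framed with a green border.

Every shape is tilted by the same angle and the image corners show triangular fill wedges — a whole-image rotation by a non-right angle. A solid green frame runs around the edge of the second image, with the content slightly shrunk inside it.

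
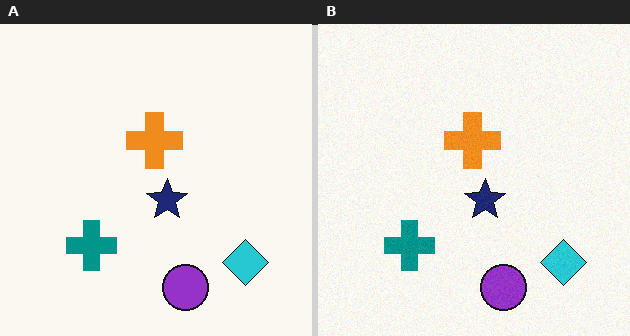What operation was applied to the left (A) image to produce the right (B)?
The right (B) image is the left (A) degraded with light additive noise.

Random speckle covers the whole image, including the flat background.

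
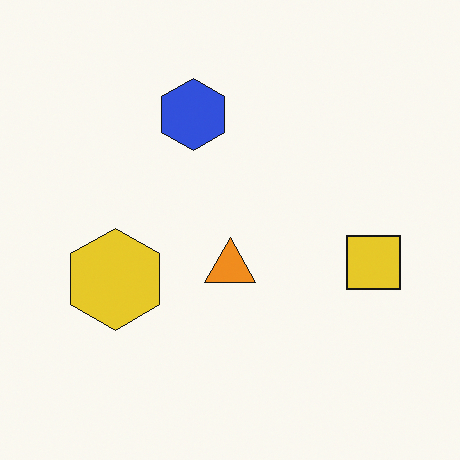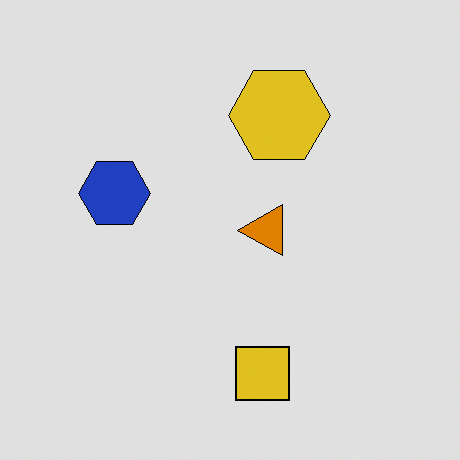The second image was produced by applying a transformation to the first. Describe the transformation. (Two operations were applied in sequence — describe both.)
The transformation is: moderately posterized, then transposed (reflected across the top-left ↔ bottom-right diagonal).

Each flat color has snapped to a coarser quantized level — most visibly, the near-white background has dropped to a flat grey. Shapes have swapped their row and column positions — what was in the top-right is now in the bottom-left — a diagonal reflection.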